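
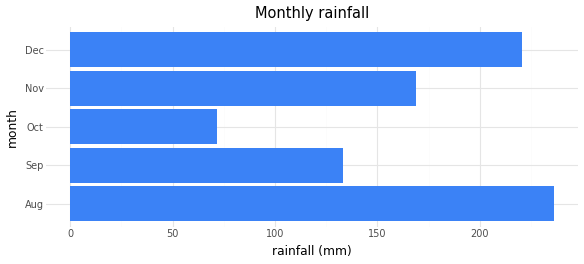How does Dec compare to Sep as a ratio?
≈ 1.57×

Dec ≈ 220, Sep ≈ 140; 220/140 ≈ 1.57.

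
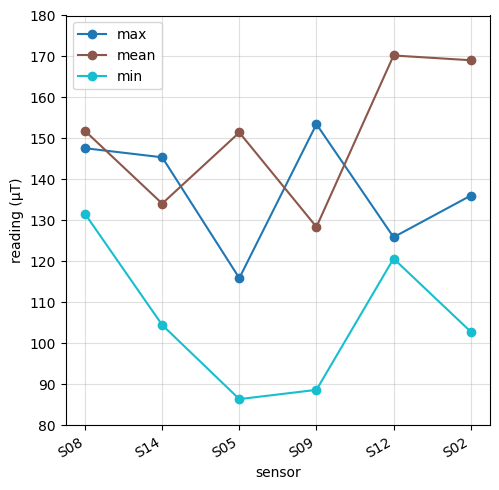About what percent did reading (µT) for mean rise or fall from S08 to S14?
≈ -13.3%

S08 ≈ 150, S14 ≈ 130; (130 − 150) / 150 ≈ -13.3%.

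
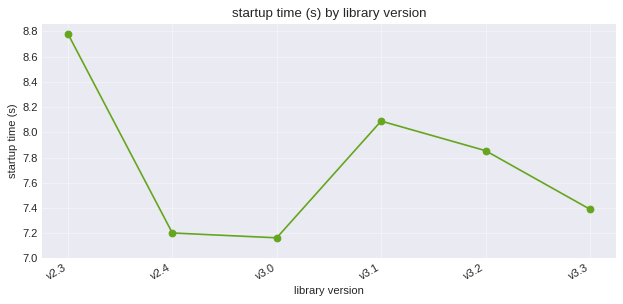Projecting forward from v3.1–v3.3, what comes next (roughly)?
Last three: 8.0, 7.8, 7.4 → slope ≈ -0.3/step → next ≈ 7.1.

≈ 7.1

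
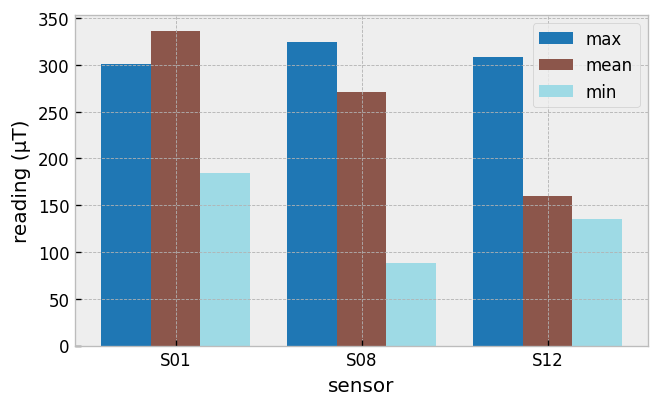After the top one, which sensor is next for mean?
S08

Top 3 for mean: S01 ≈ 350, S08 ≈ 250, S12 ≈ 150.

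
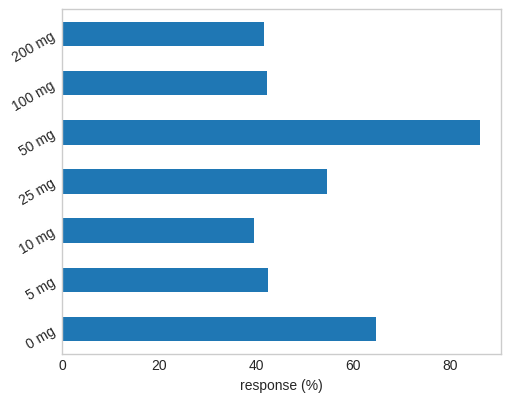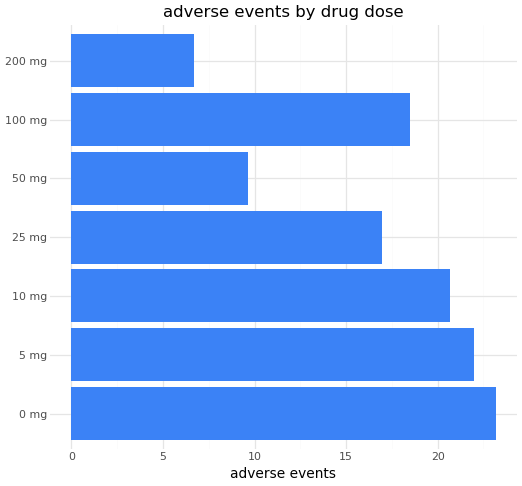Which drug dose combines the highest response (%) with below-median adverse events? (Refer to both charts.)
Chart 2 median adverse events ≈ 20; below-median drug doses: 25 mg, 50 mg, 200 mg. Among those, 50 mg has the highest response (%) (≈ 90).

50 mg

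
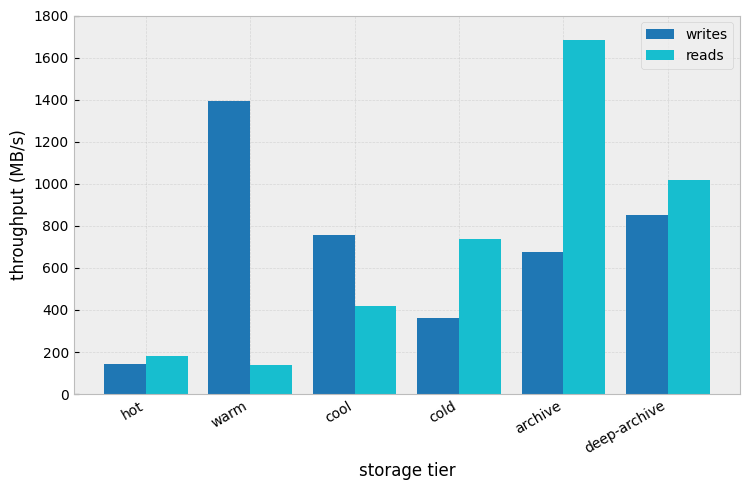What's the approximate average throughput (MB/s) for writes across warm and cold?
(1400 + 400) / 2 ≈ 900.

≈ 900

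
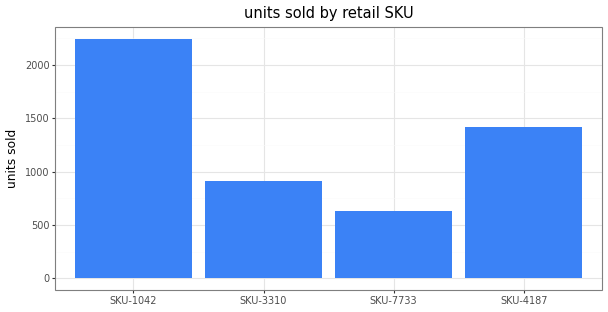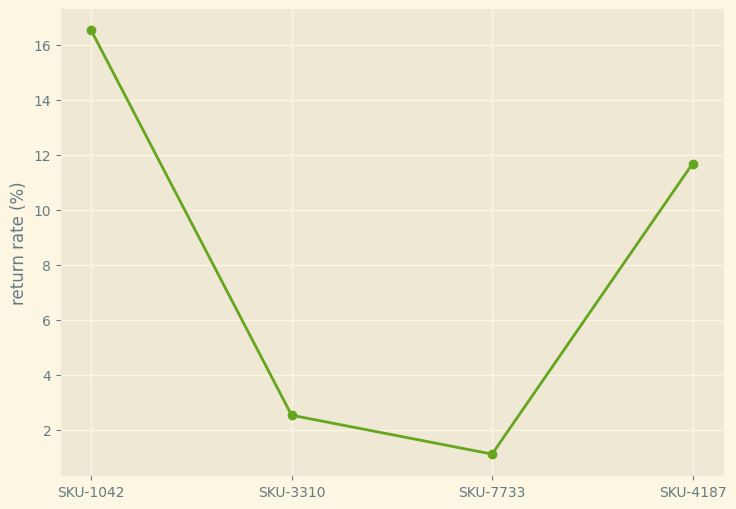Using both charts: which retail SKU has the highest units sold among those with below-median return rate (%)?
SKU-3310

Chart 2 median return rate (%) ≈ 8; below-median retail SKUs: SKU-3310, SKU-7733. Among those, SKU-3310 has the highest units sold (≈ 1000).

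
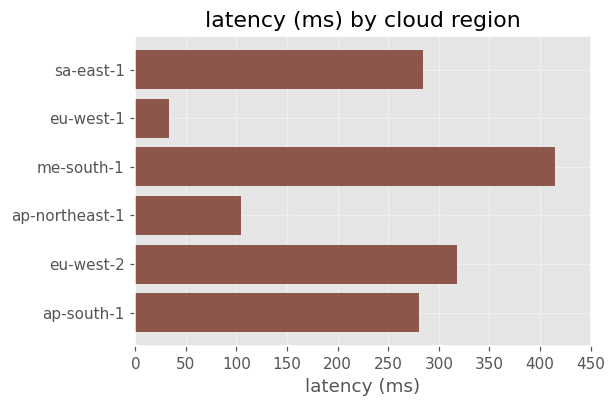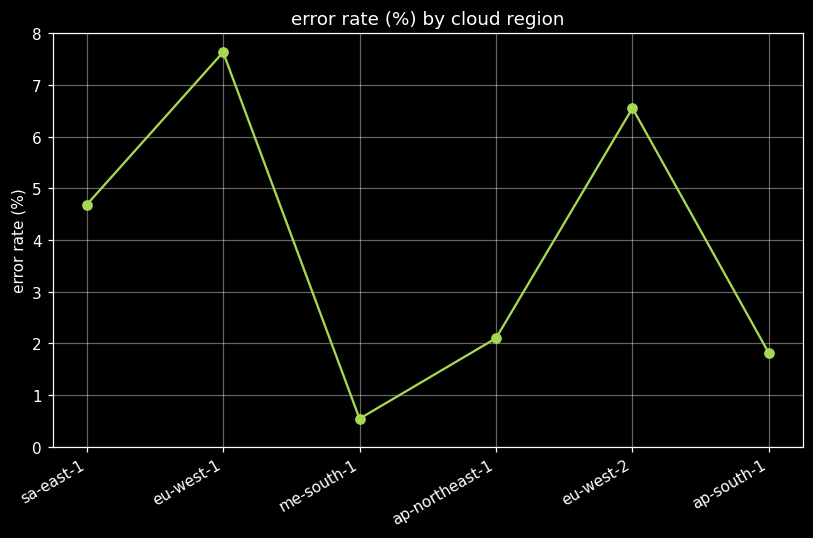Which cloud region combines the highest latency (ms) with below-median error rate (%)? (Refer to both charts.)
Chart 2 median error rate (%) ≈ 3; below-median cloud regions: me-south-1, ap-northeast-1, ap-south-1. Among those, me-south-1 has the highest latency (ms) (≈ 400).

me-south-1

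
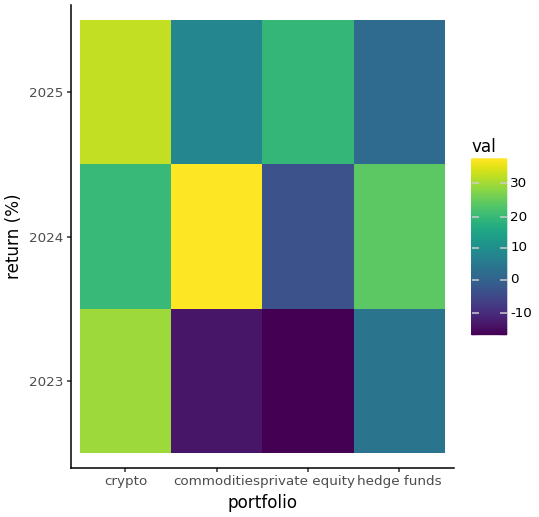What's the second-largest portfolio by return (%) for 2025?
private equity

Top 3 for 2025: crypto ≈ 35, private equity ≈ 20, commodities ≈ 10.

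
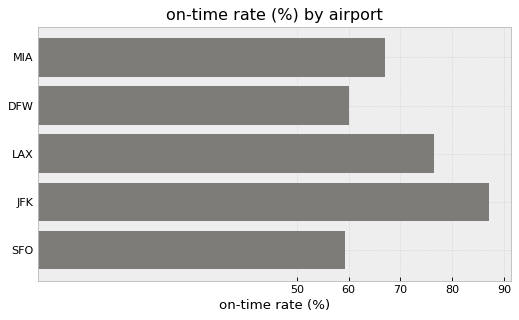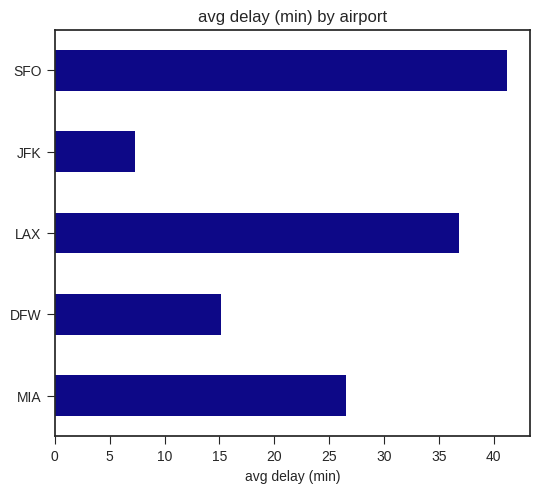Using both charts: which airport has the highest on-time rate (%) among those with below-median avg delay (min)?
Chart 2 median avg delay (min) ≈ 25; below-median airports: DFW, JFK. Among those, JFK has the highest on-time rate (%) (≈ 90).

JFK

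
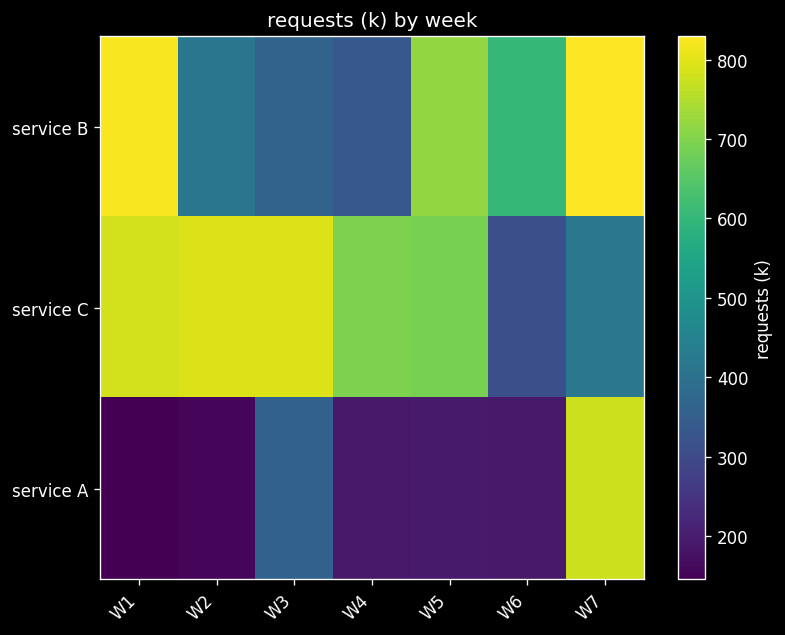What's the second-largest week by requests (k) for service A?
W3

Top 3 for service A: W7 ≈ 800, W3 ≈ 400, W5 ≈ 200.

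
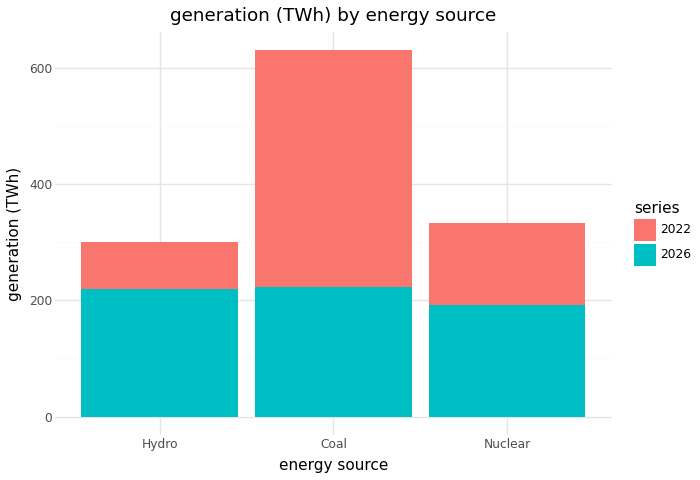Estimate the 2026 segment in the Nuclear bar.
≈ 200

2026 top ≈ 200, bottom ≈ 0; segment ≈ 200.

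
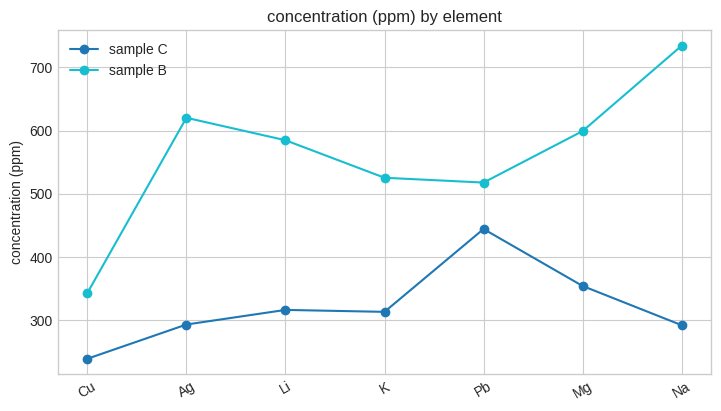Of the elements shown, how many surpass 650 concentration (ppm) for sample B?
1

Above 650: Na.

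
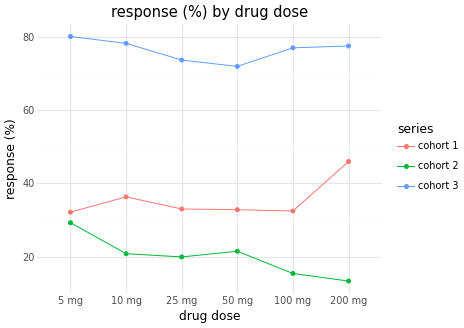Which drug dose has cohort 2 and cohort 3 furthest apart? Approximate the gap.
200 mg, ≈ 70 %

200 mg: cohort 2 ≈ 10, cohort 3 ≈ 80 → gap ≈ 70. Next-largest (100 mg) is only ≈ 60.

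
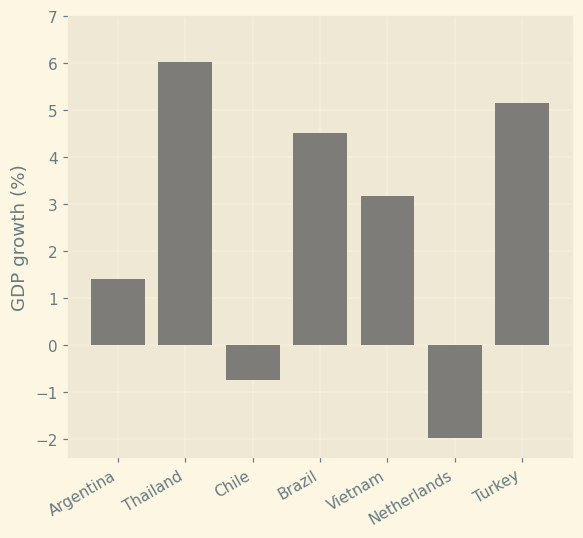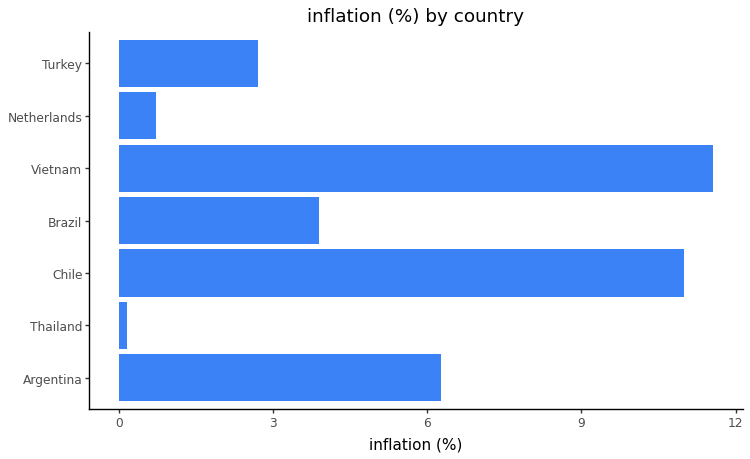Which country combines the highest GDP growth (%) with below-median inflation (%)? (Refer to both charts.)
Thailand

Chart 2 median inflation (%) ≈ 4; below-median countries: Thailand, Netherlands, Turkey. Among those, Thailand has the highest GDP growth (%) (≈ 6).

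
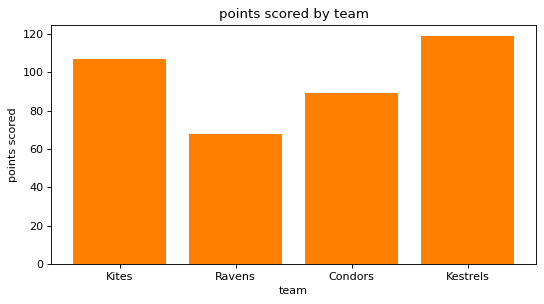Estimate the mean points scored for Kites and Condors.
(110 + 90) / 2 ≈ 100.

≈ 100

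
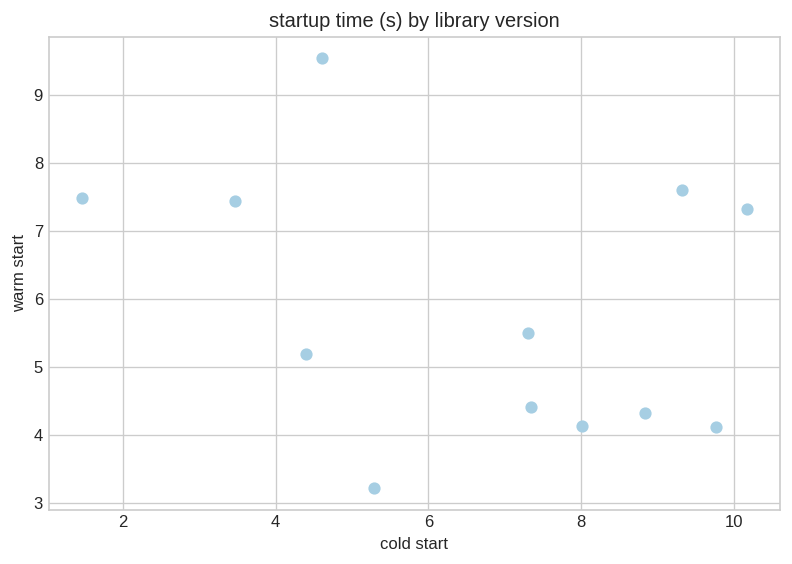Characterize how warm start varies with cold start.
negative, weak

Points are negatively correlated; weak (|r| ≈ 0.3).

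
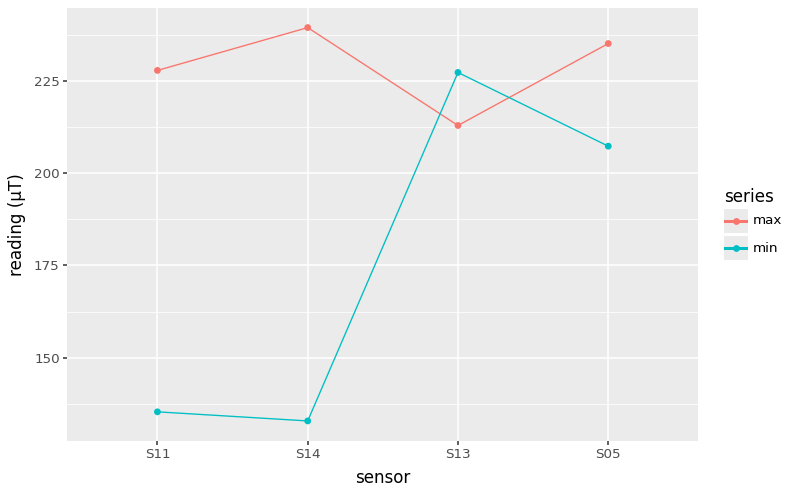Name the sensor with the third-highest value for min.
Top 4 for min: S13 ≈ 230, S05 ≈ 210, S11 ≈ 140, S14 ≈ 130.

S11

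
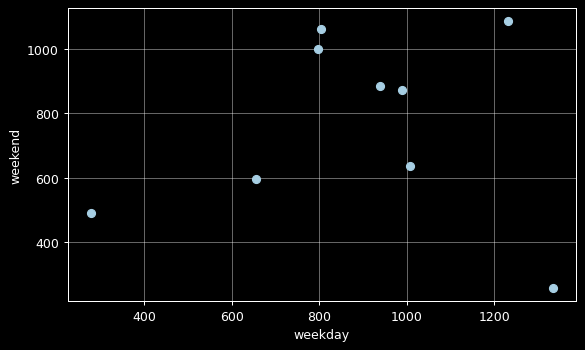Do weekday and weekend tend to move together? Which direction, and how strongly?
Points are roughly uncorrelated; weak (|r| ≈ 0.1).

no clear correlation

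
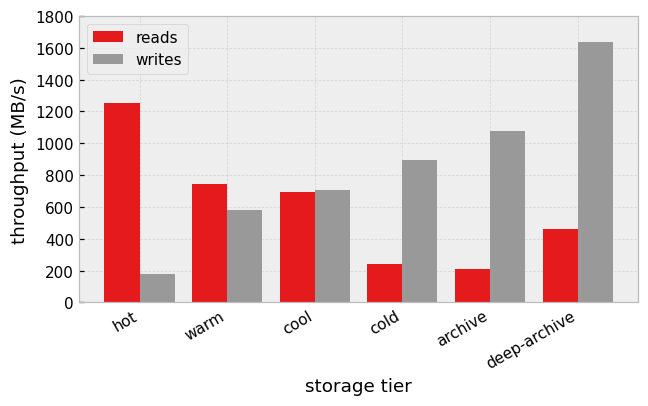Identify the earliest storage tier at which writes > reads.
warm: writes ≈ 600 vs reads ≈ 800 (not yet); cool: writes ≈ 800 vs reads ≈ 600 (first crossover).

cool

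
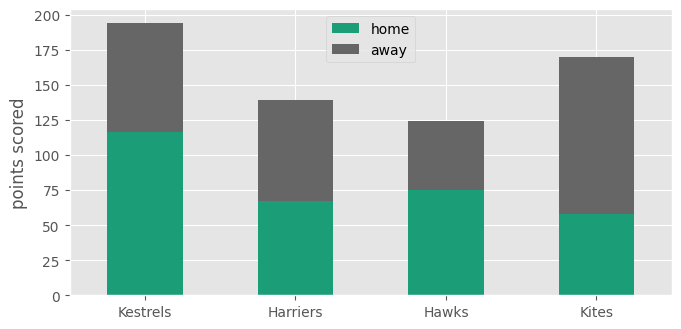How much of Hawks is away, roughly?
≈ 40

away top ≈ 120, bottom ≈ 80; segment ≈ 40.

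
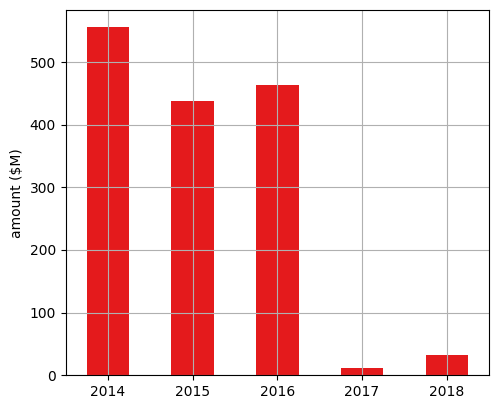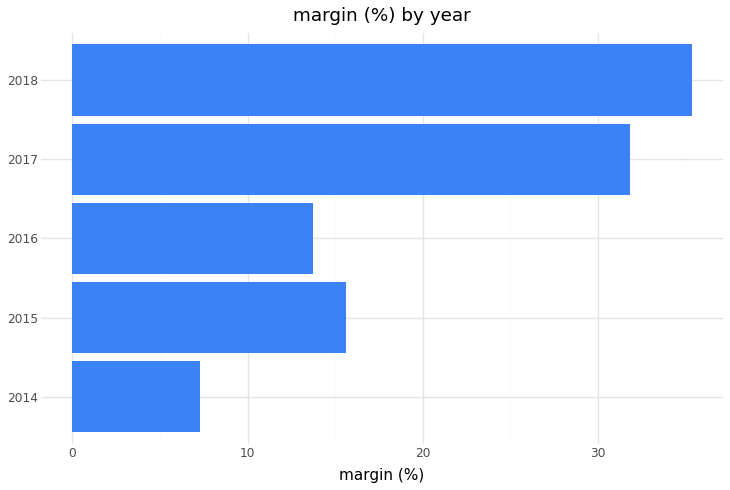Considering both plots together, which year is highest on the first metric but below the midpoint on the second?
Chart 2 median margin (%) ≈ 15; below-median years: 2014, 2016. Among those, 2014 has the highest amount ($M) (≈ 600).

2014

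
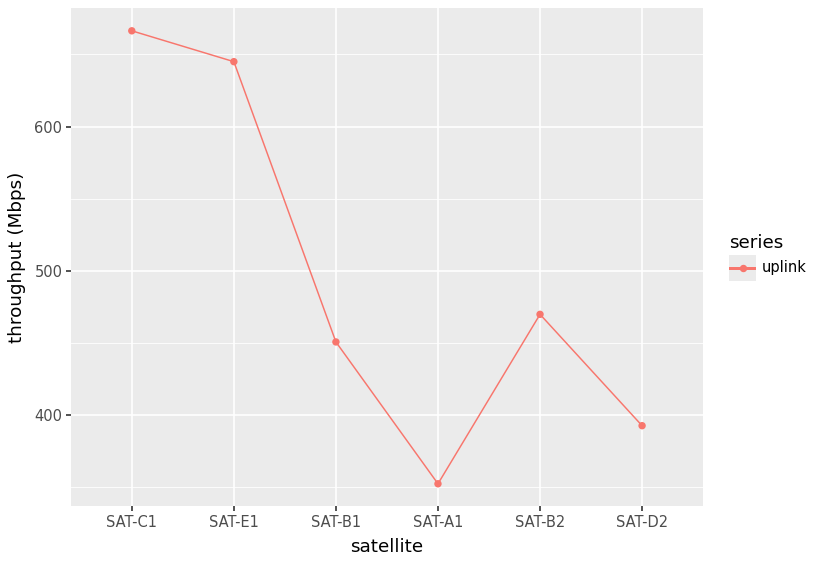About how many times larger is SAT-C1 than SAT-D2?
SAT-C1 ≈ 650, SAT-D2 ≈ 400; 650/400 ≈ 1.62.

≈ 1.62×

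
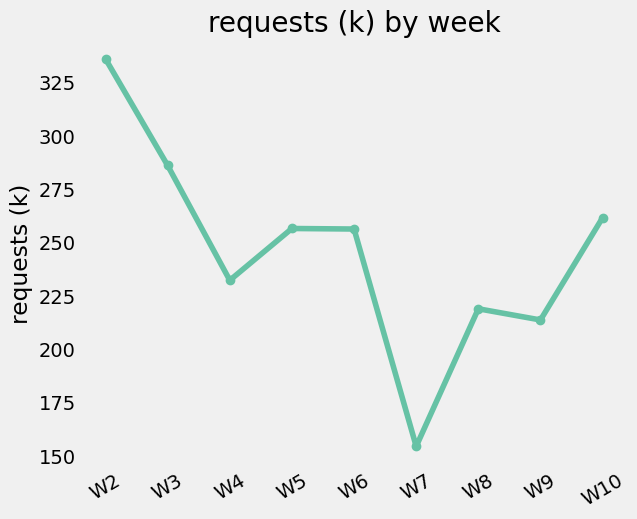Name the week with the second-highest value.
W3

Top 3: W2 ≈ 340, W3 ≈ 280, W10 ≈ 260.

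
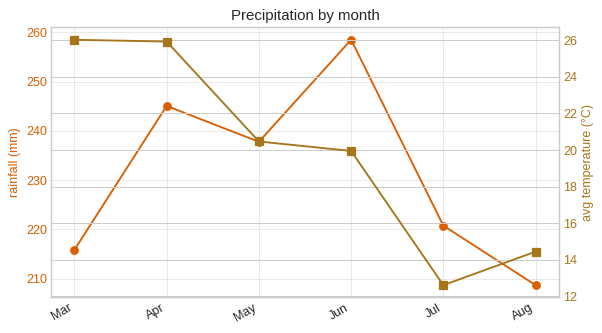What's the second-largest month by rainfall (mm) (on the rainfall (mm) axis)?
Top 3 (on the rainfall (mm) axis): Jun ≈ 260, Apr ≈ 245, May ≈ 240.

Apr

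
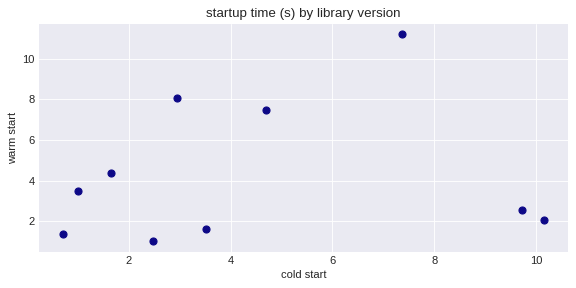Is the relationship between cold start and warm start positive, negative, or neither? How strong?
Points are roughly uncorrelated; weak (|r| ≈ 0.1).

no clear correlation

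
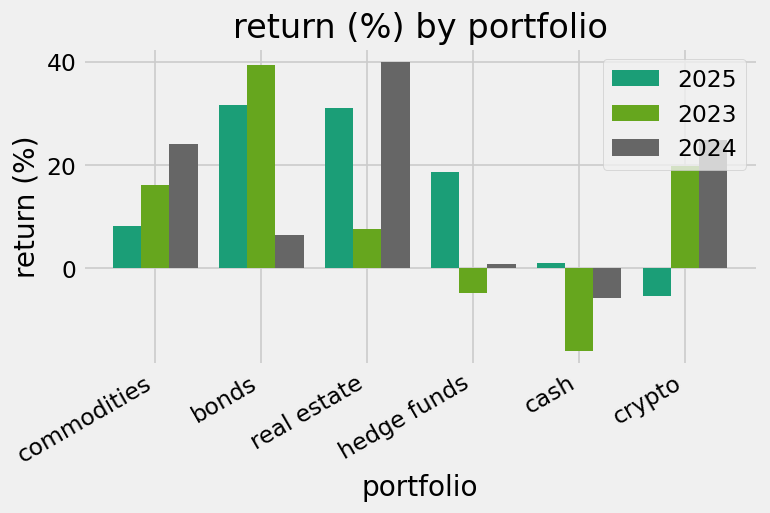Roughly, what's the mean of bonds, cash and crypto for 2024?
(5 + -5 + 25) / 3 ≈ 8.

≈ 8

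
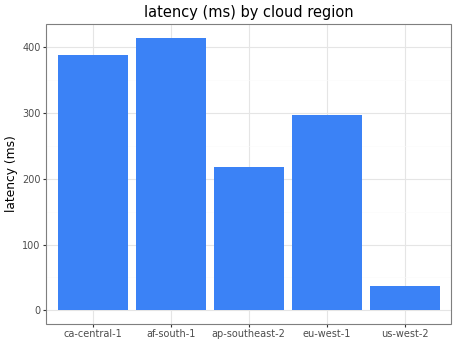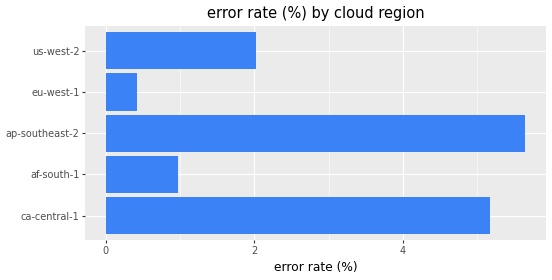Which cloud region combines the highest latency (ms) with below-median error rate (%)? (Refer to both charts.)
Chart 2 median error rate (%) ≈ 2; below-median cloud regions: af-south-1, eu-west-1. Among those, af-south-1 has the highest latency (ms) (≈ 400).

af-south-1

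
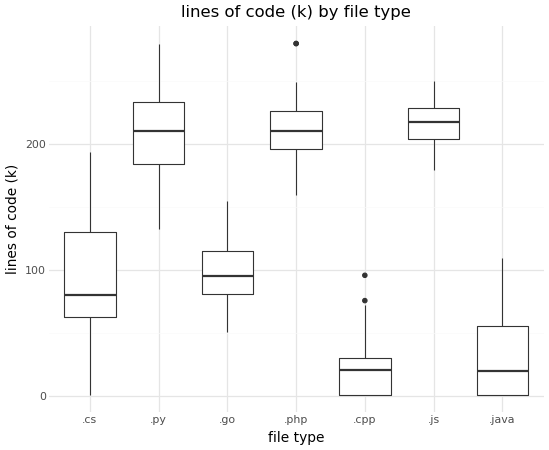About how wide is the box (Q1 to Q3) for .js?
Q3 ≈ 220, Q1 ≈ 200; IQR ≈ 20.

≈ 20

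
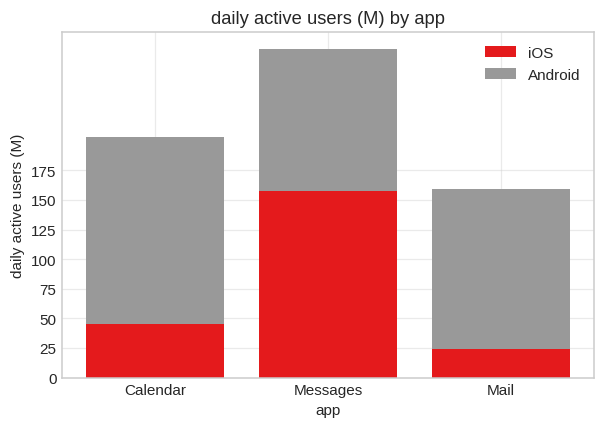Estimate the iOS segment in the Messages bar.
≈ 150

iOS top ≈ 150, bottom ≈ 0; segment ≈ 150.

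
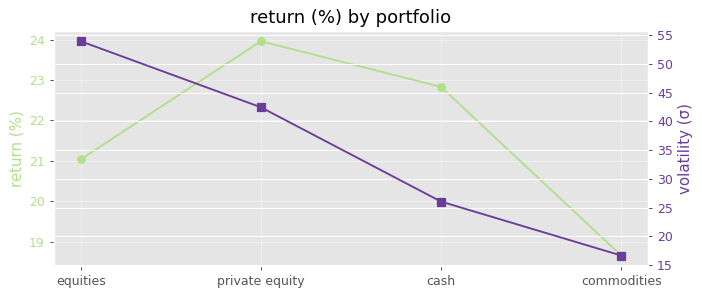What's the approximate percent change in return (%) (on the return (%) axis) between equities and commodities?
equities ≈ 21.0, commodities ≈ 18.5; (18.5 − 21.0) / 21.0 ≈ -11.9%.

≈ -11.9%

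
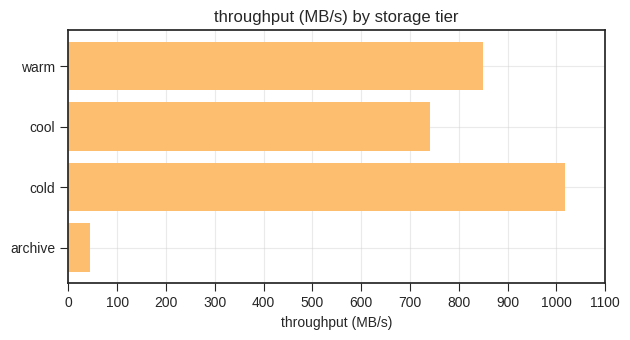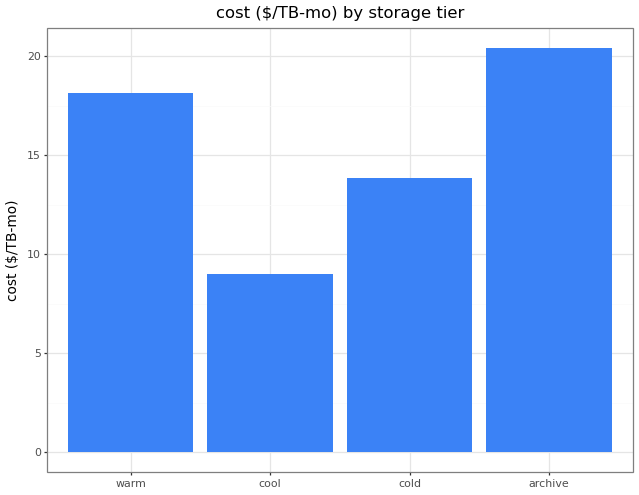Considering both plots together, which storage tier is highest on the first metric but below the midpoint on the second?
Chart 2 median cost ($/TB-mo) ≈ 16; below-median storage tiers: cool, cold. Among those, cold has the highest throughput (MB/s) (≈ 1000).

cold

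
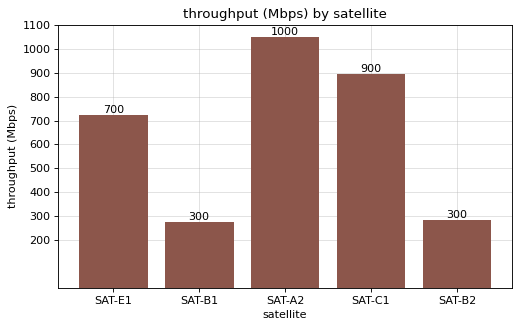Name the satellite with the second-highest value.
Top 3: SAT-A2 ≈ 1000, SAT-C1 ≈ 900, SAT-E1 ≈ 700.

SAT-C1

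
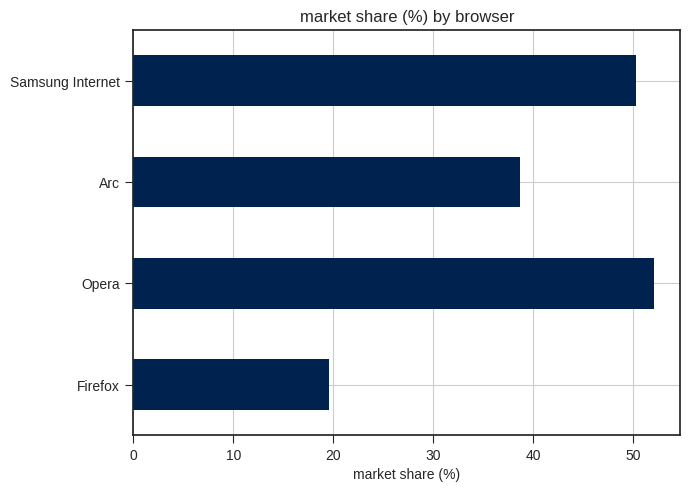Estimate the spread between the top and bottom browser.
Max Opera ≈ 50, min Firefox ≈ 20; range ≈ 30.

≈ 30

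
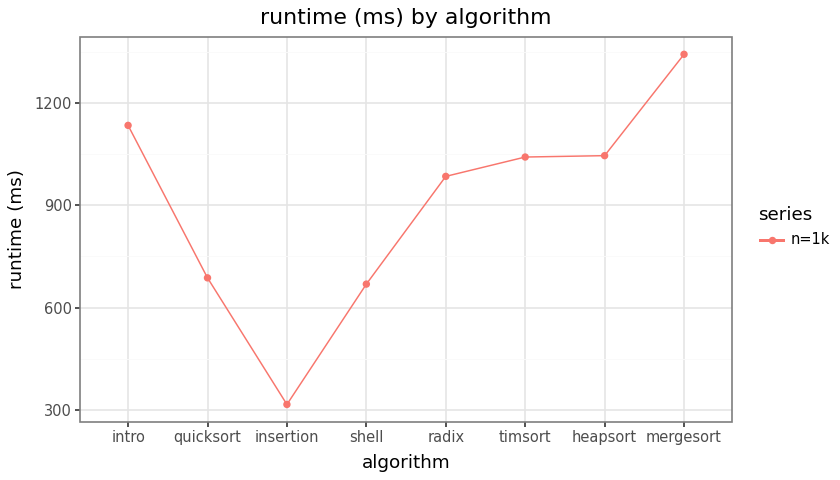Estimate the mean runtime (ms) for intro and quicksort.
≈ 900

(1100 + 700) / 2 ≈ 900.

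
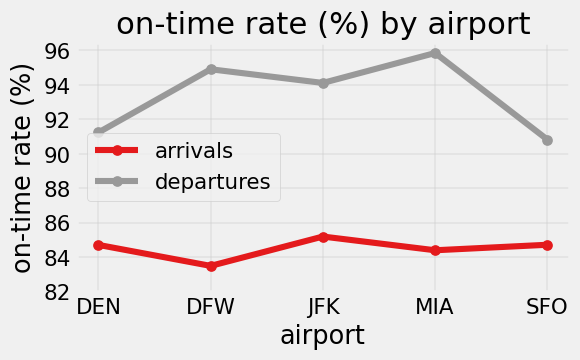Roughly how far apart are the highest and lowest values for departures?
≈ 6

Max MIA ≈ 96, min SFO ≈ 90; range ≈ 6.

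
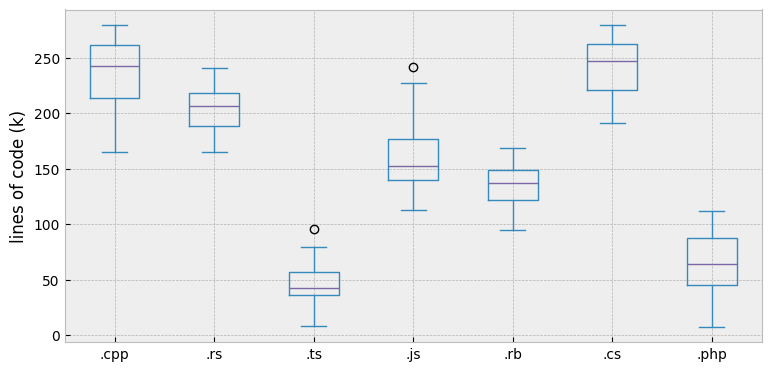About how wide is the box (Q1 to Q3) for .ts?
Q3 ≈ 60, Q1 ≈ 40; IQR ≈ 20.

≈ 20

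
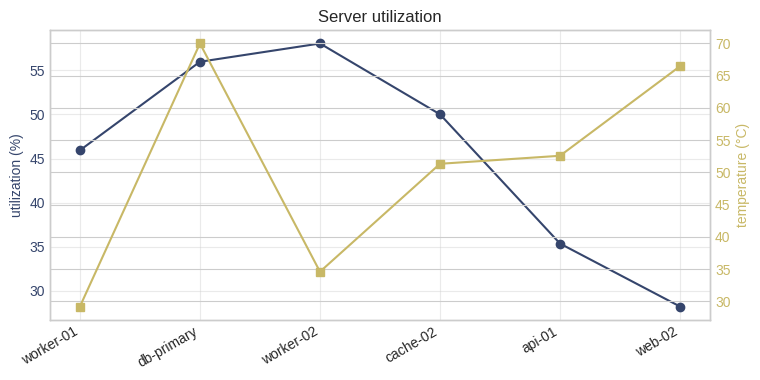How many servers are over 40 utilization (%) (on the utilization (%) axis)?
4

Above 40: worker-01, db-primary, worker-02, cache-02.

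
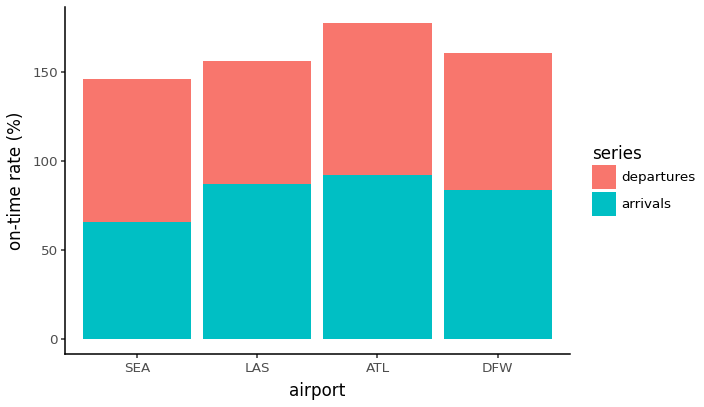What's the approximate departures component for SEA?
departures top ≈ 140, bottom ≈ 60; segment ≈ 80.

≈ 80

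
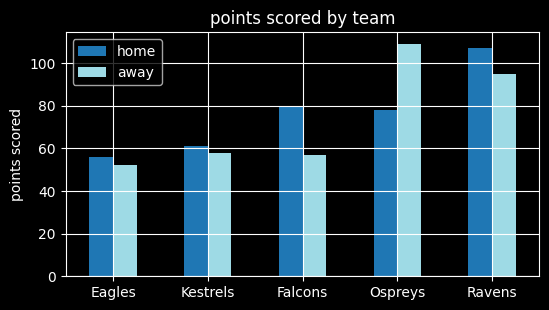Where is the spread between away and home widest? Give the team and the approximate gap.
Ospreys: away ≈ 110, home ≈ 80 → gap ≈ 30. Next-largest (Falcons) is only ≈ 20.

Ospreys, ≈ 30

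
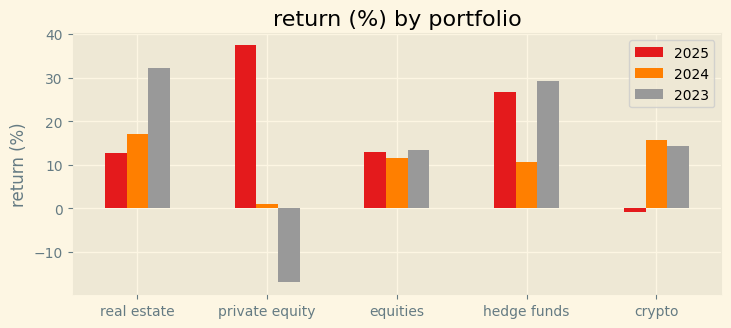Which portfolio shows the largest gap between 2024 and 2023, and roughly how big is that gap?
hedge funds, ≈ 20 %

hedge funds: 2024 ≈ 10, 2023 ≈ 30 → gap ≈ 20. Next-largest (private equity) is only ≈ 15.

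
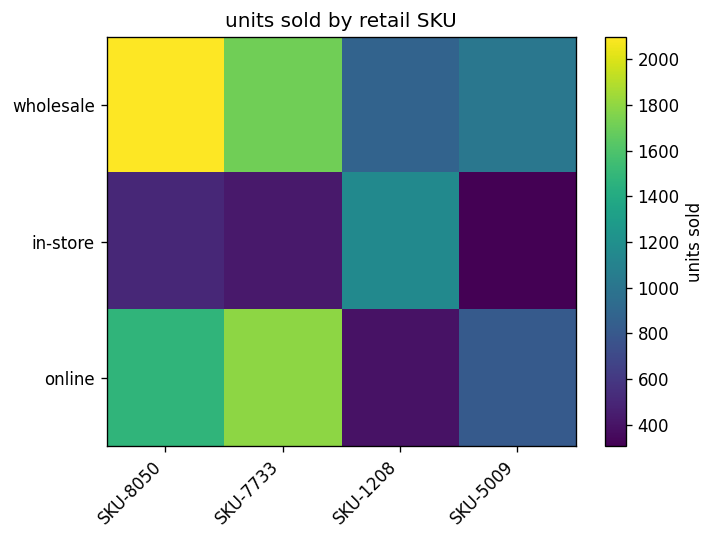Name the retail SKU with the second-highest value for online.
SKU-8050

Top 3 for online: SKU-7733 ≈ 1800, SKU-8050 ≈ 1400, SKU-5009 ≈ 800.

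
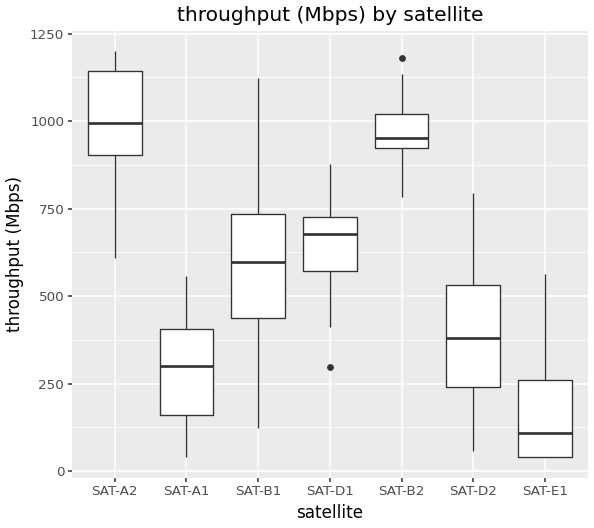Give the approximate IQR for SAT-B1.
≈ 300

Q3 ≈ 700, Q1 ≈ 400; IQR ≈ 300.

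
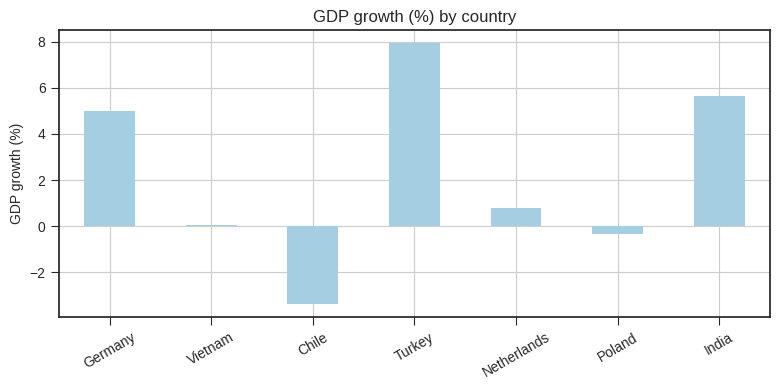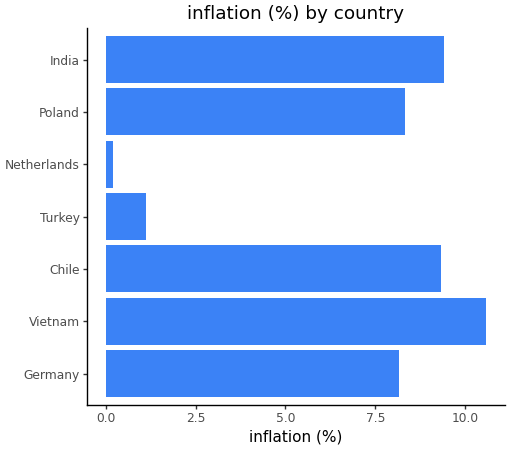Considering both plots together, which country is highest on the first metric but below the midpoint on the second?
Turkey

Chart 2 median inflation (%) ≈ 8; below-median countries: Germany, Turkey, Netherlands. Among those, Turkey has the highest GDP growth (%) (≈ 8).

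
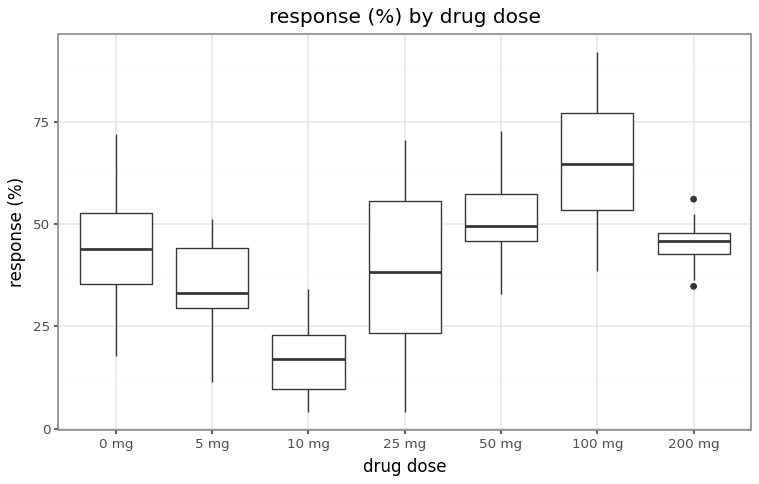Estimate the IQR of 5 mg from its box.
≈ 15

Q3 ≈ 45, Q1 ≈ 30; IQR ≈ 15.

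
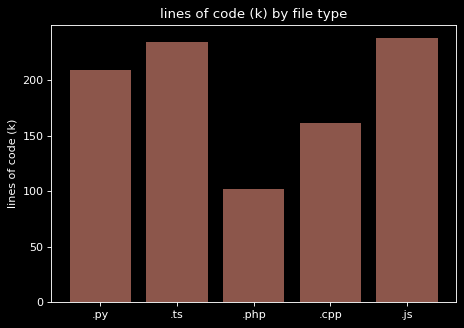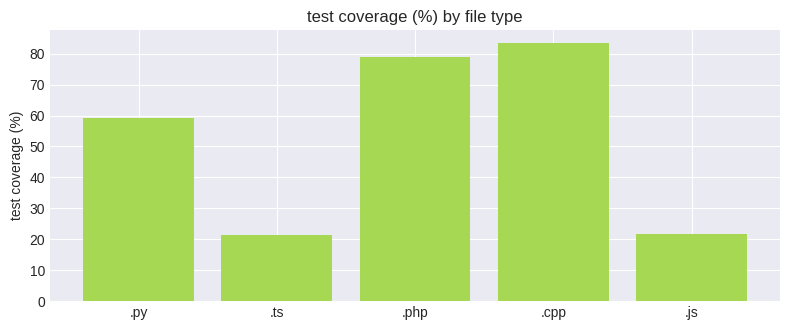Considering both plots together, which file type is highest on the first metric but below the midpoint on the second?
.js

Chart 2 median test coverage (%) ≈ 60; below-median file types: .ts, .js. Among those, .js has the highest lines of code (k) (≈ 250).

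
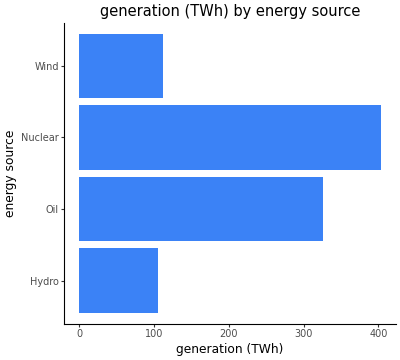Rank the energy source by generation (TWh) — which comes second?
Oil

Top 3: Nuclear ≈ 400, Oil ≈ 350, Wind ≈ 100.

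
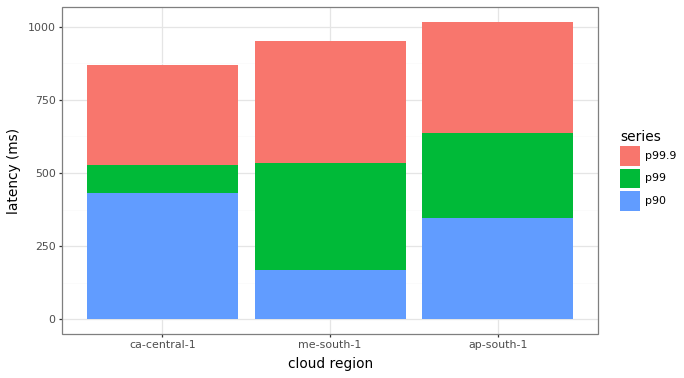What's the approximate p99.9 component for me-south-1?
≈ 500

p99.9 top ≈ 1000, bottom ≈ 500; segment ≈ 500.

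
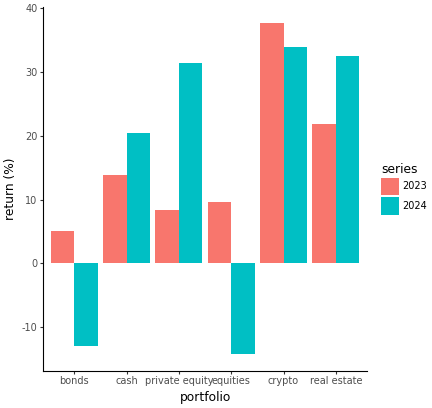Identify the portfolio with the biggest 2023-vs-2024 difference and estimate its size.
equities, ≈ 25 %

equities: 2023 ≈ 10, 2024 ≈ -15 → gap ≈ 25. Next-largest (private equity) is only ≈ 20.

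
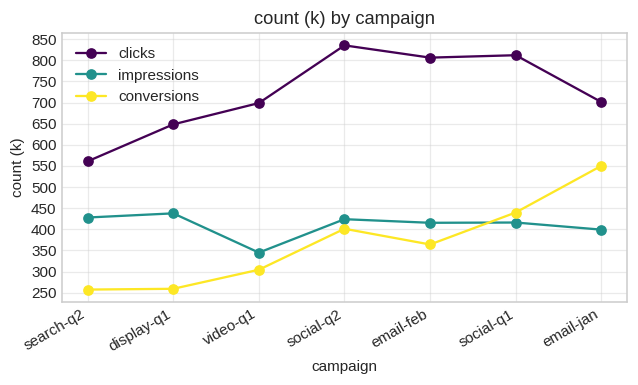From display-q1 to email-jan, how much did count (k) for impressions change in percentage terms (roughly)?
display-q1 ≈ 450, email-jan ≈ 400; (400 − 450) / 450 ≈ -11.1%.

≈ -11.1%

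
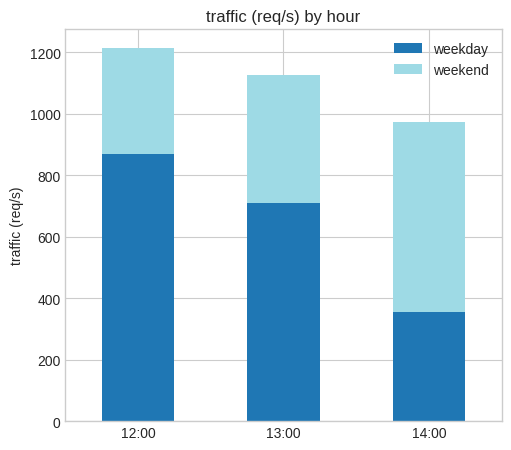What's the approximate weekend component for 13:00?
≈ 400

weekend top ≈ 1200, bottom ≈ 800; segment ≈ 400.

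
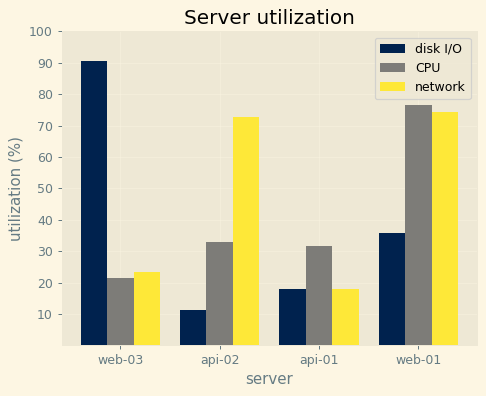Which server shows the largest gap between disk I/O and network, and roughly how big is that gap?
web-03, ≈ 70 %

web-03: disk I/O ≈ 90, network ≈ 20 → gap ≈ 70. Next-largest (api-02) is only ≈ 60.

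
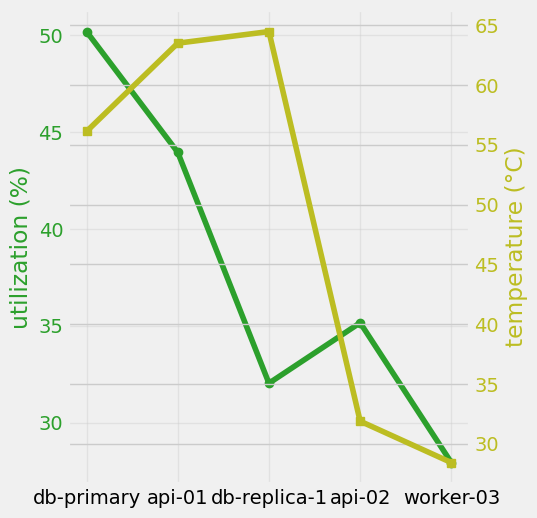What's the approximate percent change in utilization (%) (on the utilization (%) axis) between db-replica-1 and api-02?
db-replica-1 ≈ 32, api-02 ≈ 36; (36 − 32) / 32 ≈ +12.5%.

≈ +12.5%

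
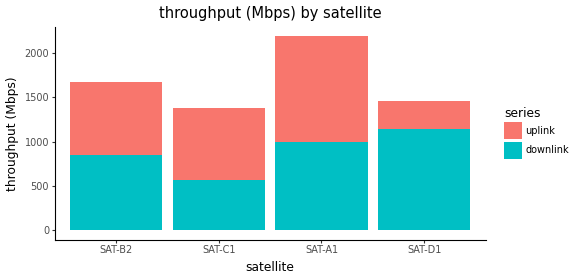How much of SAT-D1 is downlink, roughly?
≈ 1200

downlink top ≈ 1200, bottom ≈ 0; segment ≈ 1200.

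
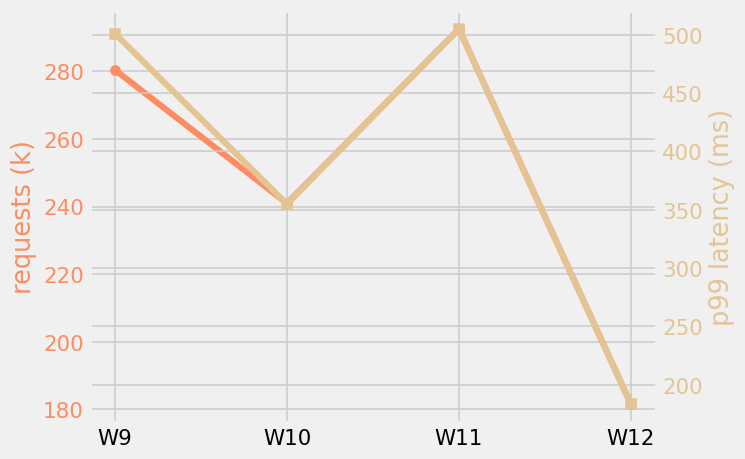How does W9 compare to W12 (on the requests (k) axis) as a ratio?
W9 ≈ 280, W12 ≈ 180; 280/180 ≈ 1.56.

≈ 1.56×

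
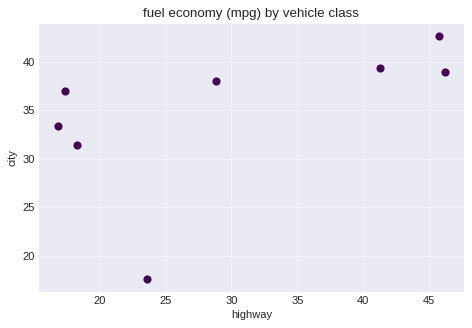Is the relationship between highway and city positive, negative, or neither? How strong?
Points are positively correlated; moderate (|r| ≈ 0.5).

positive, moderate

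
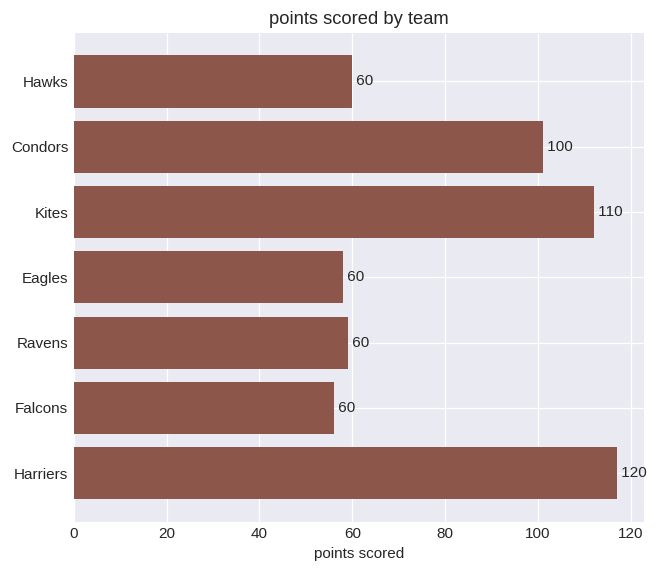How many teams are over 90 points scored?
3

Above 90: Condors, Kites, Harriers.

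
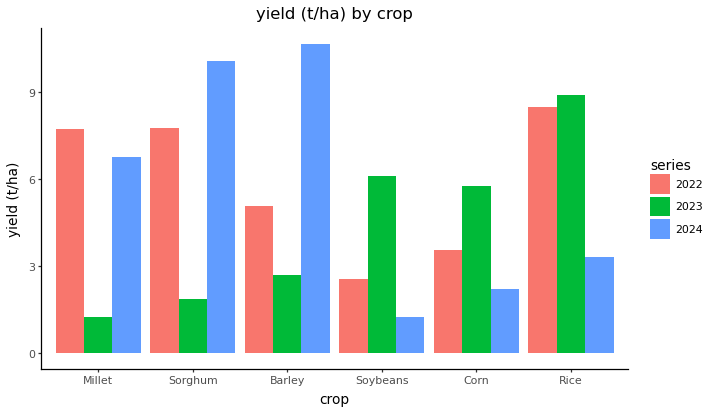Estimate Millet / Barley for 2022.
≈ 1.6×

Millet ≈ 8, Barley ≈ 5; 8/5 ≈ 1.6.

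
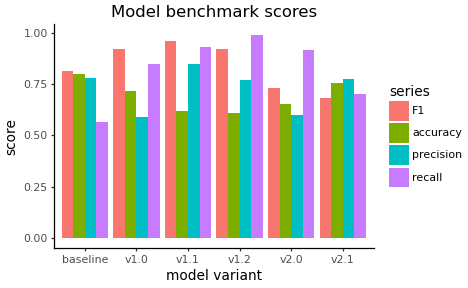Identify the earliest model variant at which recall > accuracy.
v1.0

baseline: recall ≈ 0.6 vs accuracy ≈ 0.8 (not yet); v1.0: recall ≈ 0.8 vs accuracy ≈ 0.7 (first crossover).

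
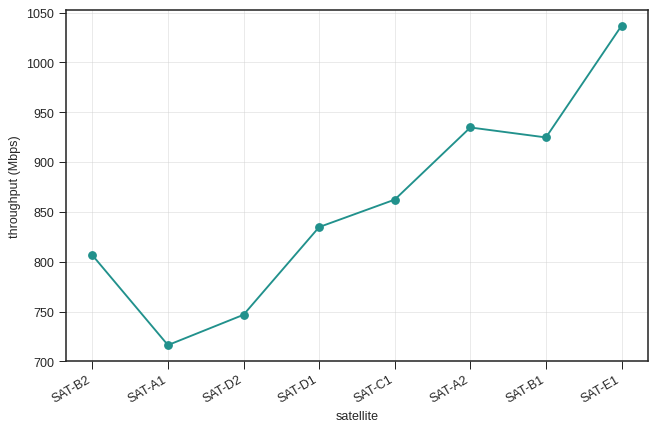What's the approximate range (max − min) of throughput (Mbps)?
Max SAT-E1 ≈ 1050, min SAT-A1 ≈ 700; range ≈ 350.

≈ 350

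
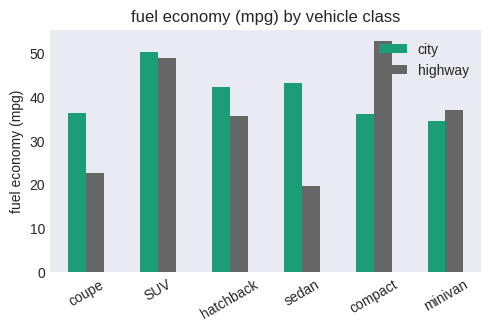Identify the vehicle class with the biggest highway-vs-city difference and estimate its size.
sedan: highway ≈ 20, city ≈ 45 → gap ≈ 25. Next-largest (compact) is only ≈ 20.

sedan, ≈ 25 mpg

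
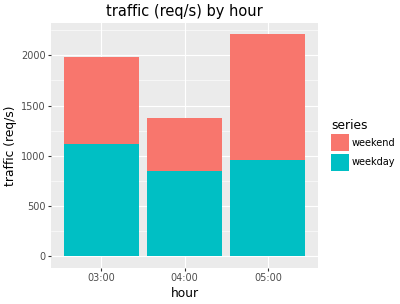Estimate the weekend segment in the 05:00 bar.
weekend top ≈ 2200, bottom ≈ 1000; segment ≈ 1200.

≈ 1200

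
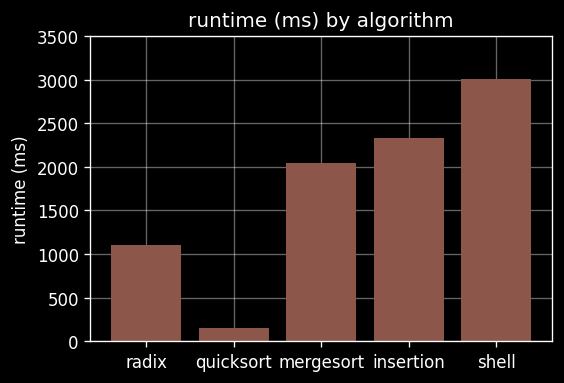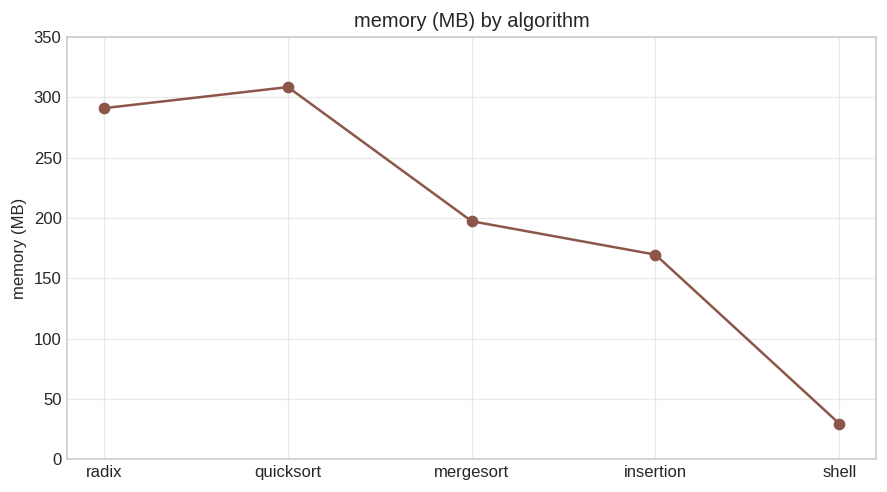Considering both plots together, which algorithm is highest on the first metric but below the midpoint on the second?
Chart 2 median memory (MB) ≈ 200; below-median algorithms: insertion, shell. Among those, shell has the highest runtime (ms) (≈ 3000).

shell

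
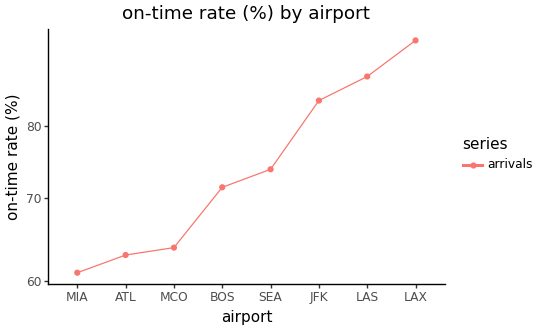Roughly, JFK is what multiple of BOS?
JFK ≈ 85, BOS ≈ 70; 85/70 ≈ 1.21.

≈ 1.21×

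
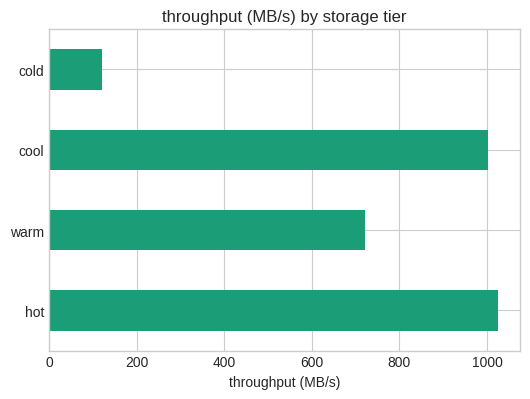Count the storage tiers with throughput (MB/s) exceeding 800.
2

Above 800: hot, cool.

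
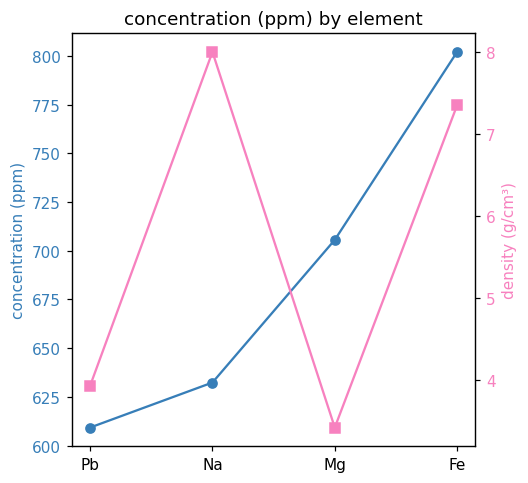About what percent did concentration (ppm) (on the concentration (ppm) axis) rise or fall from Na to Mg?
≈ +9.4%

Na ≈ 640, Mg ≈ 700; (700 − 640) / 640 ≈ +9.4%.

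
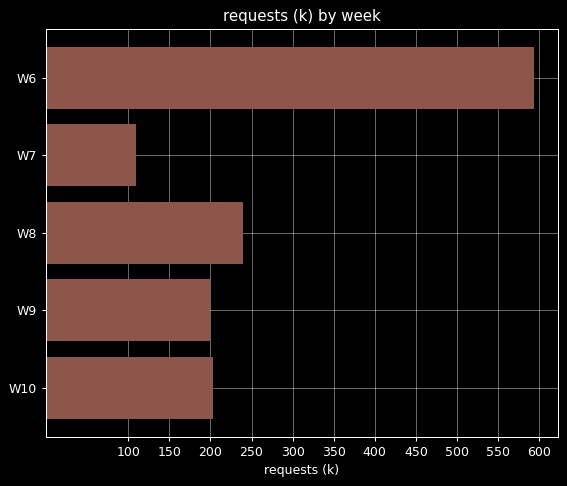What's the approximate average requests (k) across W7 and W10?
(100 + 200) / 2 ≈ 150.

≈ 150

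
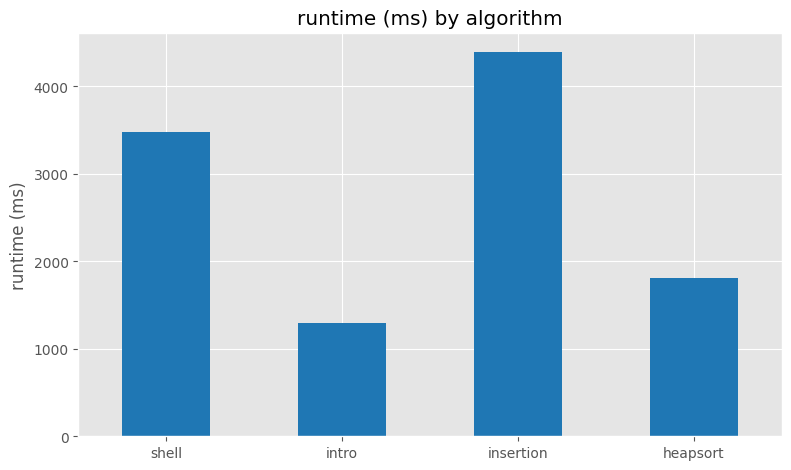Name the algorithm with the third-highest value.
Top 4: insertion ≈ 4500, shell ≈ 3500, heapsort ≈ 2000, intro ≈ 1500.

heapsort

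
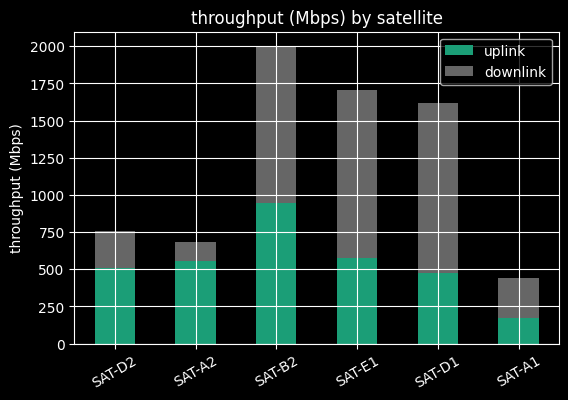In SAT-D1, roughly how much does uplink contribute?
≈ 400

uplink top ≈ 400, bottom ≈ 0; segment ≈ 400.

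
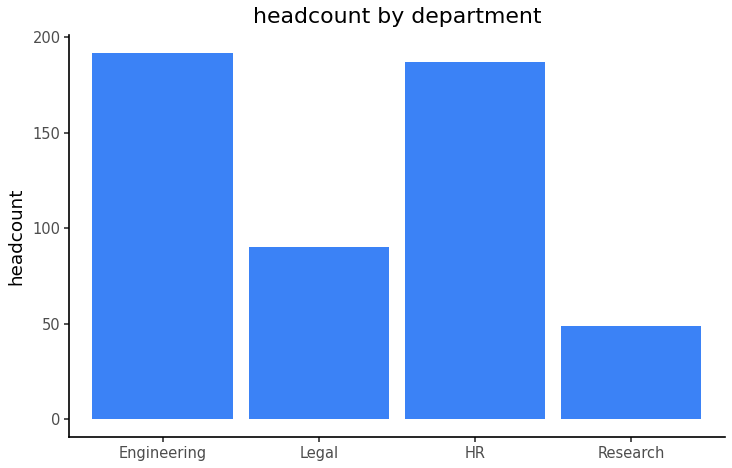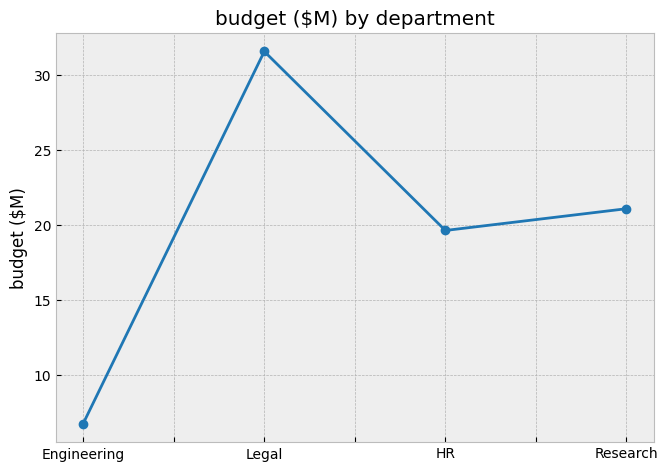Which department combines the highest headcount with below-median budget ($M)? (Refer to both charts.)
Chart 2 median budget ($M) ≈ 20; below-median departments: Engineering, HR. Among those, Engineering has the highest headcount (≈ 200).

Engineering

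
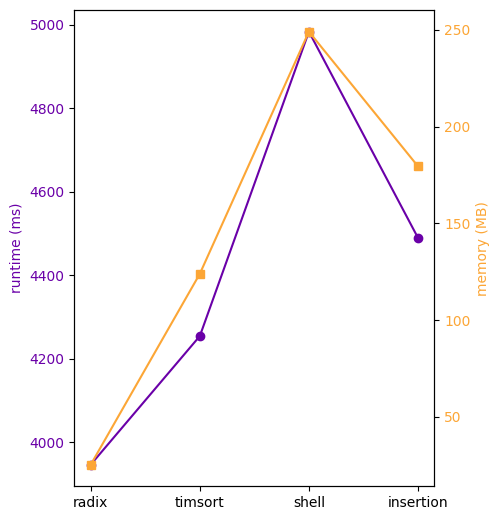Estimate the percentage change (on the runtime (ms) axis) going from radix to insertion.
≈ +15.4%

radix ≈ 3900, insertion ≈ 4500; (4500 − 3900) / 3900 ≈ +15.4%.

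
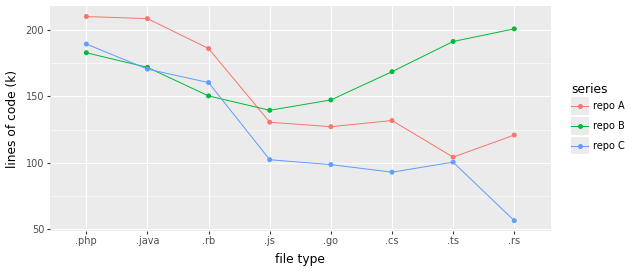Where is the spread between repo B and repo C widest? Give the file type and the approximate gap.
.rs: repo B ≈ 200, repo C ≈ 60 → gap ≈ 140. Next-largest (.ts) is only ≈ 100.

.rs, ≈ 140 k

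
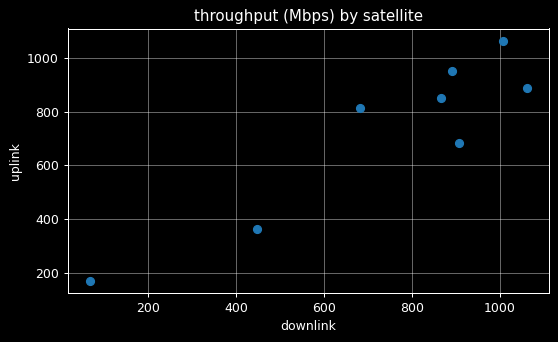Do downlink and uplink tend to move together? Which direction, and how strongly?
positive, strong

Points are positively correlated; strong (|r| ≈ 0.9).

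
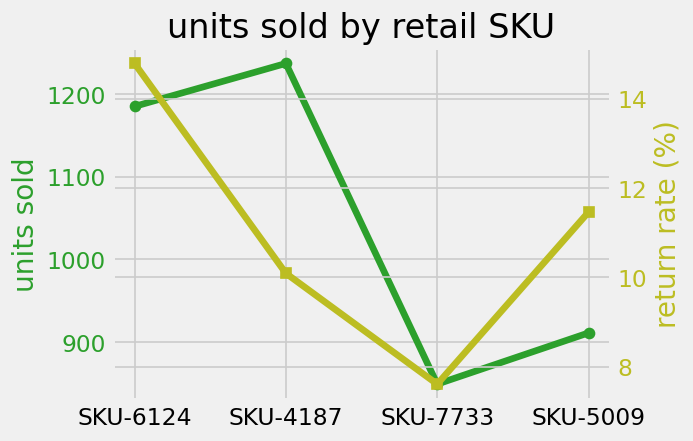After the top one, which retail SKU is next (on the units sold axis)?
SKU-6124

Top 3 (on the units sold axis): SKU-4187 ≈ 1250, SKU-6124 ≈ 1200, SKU-5009 ≈ 900.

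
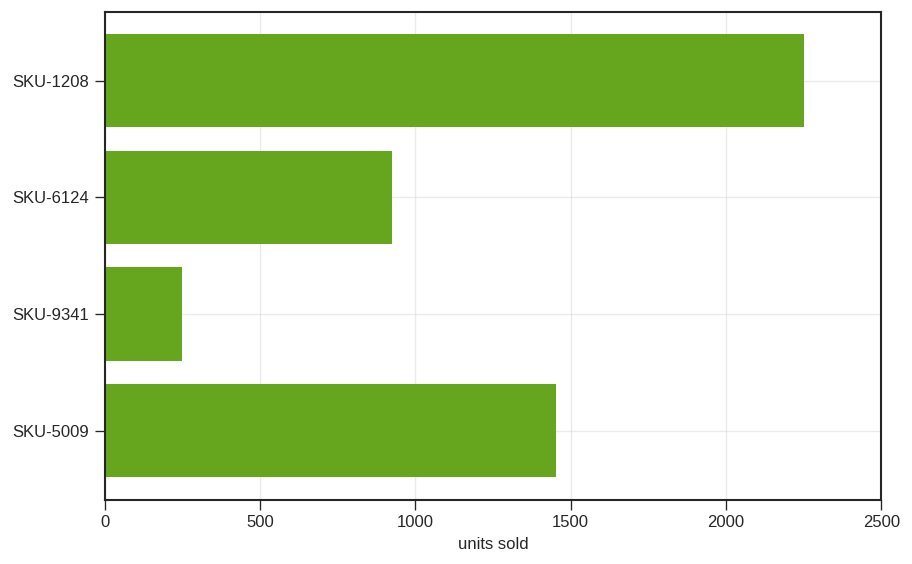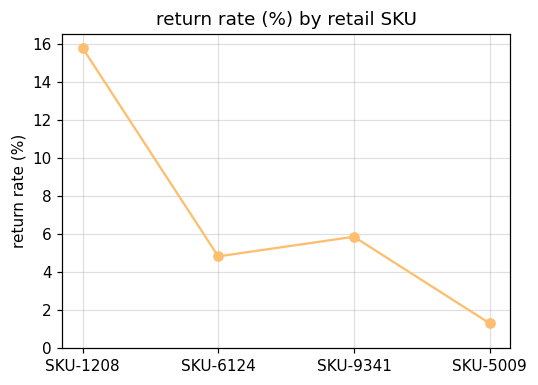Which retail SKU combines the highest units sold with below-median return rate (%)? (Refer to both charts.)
Chart 2 median return rate (%) ≈ 6; below-median retail SKUs: SKU-6124, SKU-5009. Among those, SKU-5009 has the highest units sold (≈ 1500).

SKU-5009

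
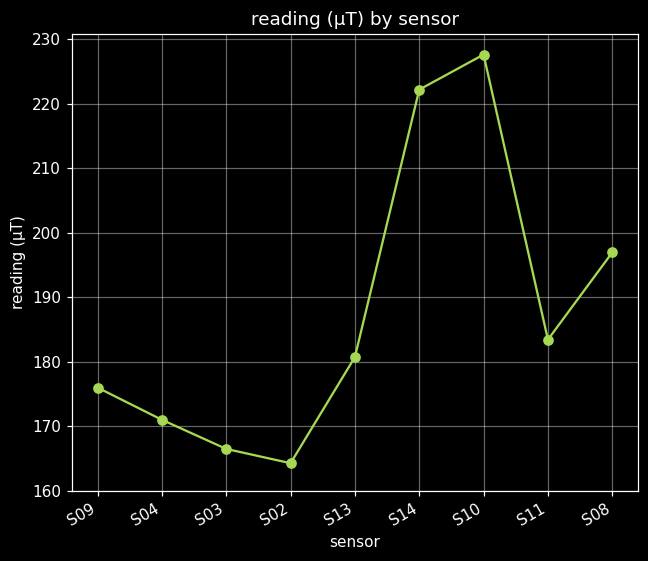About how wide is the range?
Max S10 ≈ 230, min S02 ≈ 160; range ≈ 70.

≈ 70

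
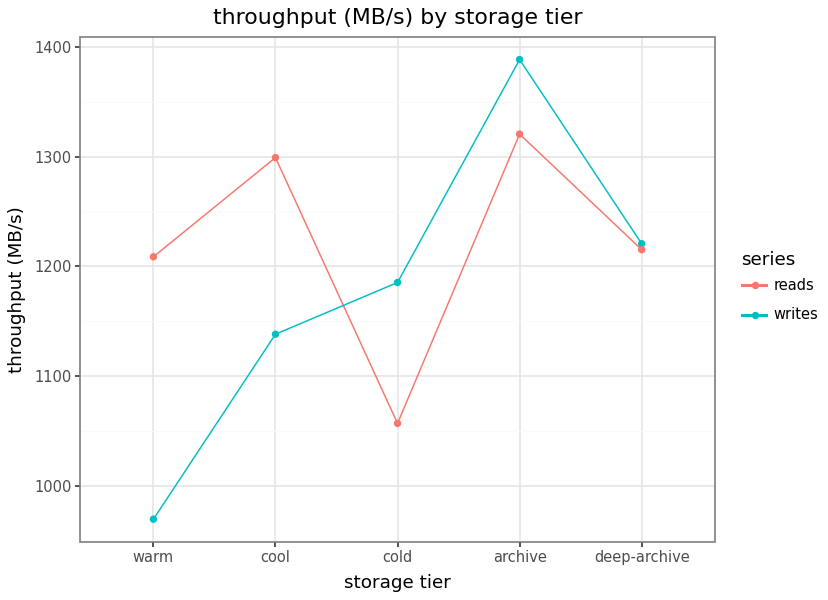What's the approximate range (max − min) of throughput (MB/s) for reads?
Max archive ≈ 1300, min cold ≈ 1050; range ≈ 250.

≈ 250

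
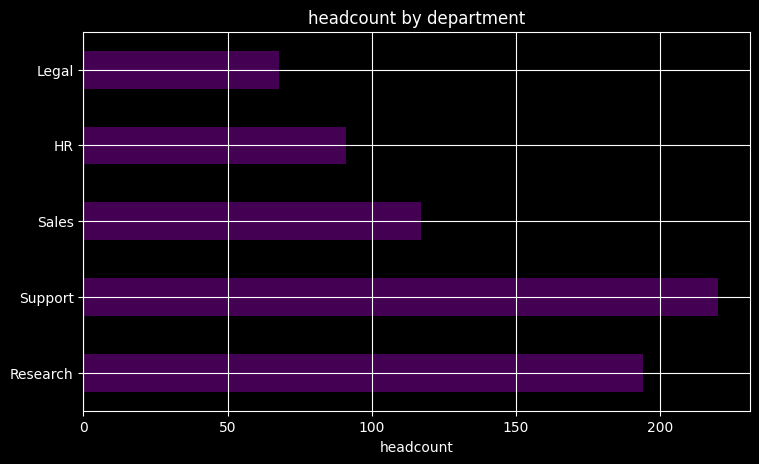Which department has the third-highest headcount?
Top 4: Support ≈ 220, Research ≈ 200, Sales ≈ 120, HR ≈ 100.

Sales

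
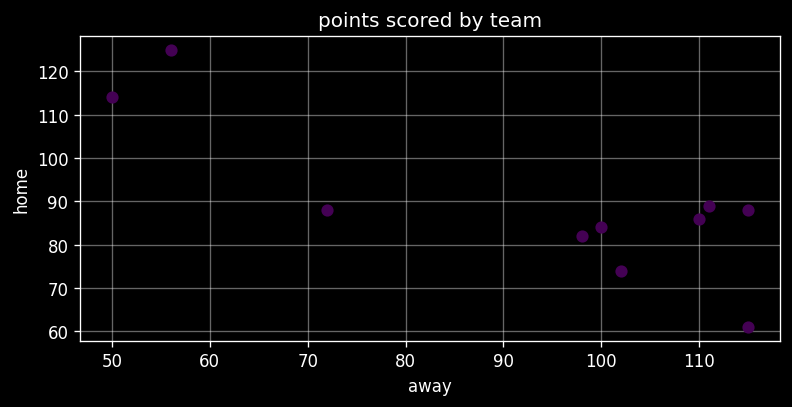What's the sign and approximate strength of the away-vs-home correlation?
negative, strong

Points are negatively correlated; strong (|r| ≈ 0.8).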